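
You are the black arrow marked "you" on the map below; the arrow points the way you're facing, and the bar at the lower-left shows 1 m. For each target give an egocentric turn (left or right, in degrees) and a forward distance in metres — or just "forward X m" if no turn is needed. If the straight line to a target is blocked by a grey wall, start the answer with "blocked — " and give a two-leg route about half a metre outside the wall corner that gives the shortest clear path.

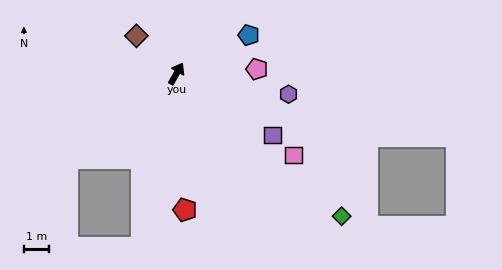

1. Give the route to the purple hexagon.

turn right 71°, forward 4.5 m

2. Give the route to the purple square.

turn right 93°, forward 4.5 m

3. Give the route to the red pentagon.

turn right 147°, forward 5.4 m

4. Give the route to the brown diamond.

turn left 76°, forward 2.2 m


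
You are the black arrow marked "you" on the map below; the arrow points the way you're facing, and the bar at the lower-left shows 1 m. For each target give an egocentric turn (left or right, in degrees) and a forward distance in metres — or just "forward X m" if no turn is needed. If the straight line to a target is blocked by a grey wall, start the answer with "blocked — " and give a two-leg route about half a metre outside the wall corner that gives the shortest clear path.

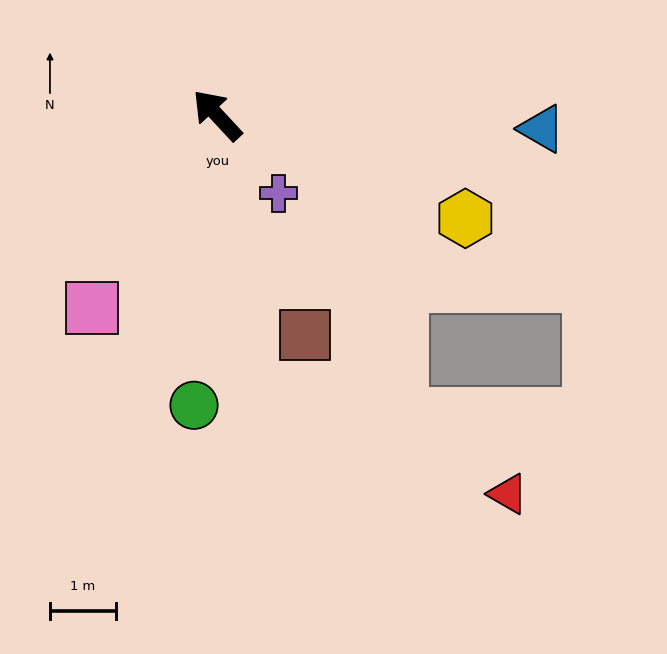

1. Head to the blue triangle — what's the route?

turn right 135°, forward 4.9 m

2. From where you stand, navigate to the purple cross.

turn left 175°, forward 1.5 m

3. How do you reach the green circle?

turn left 133°, forward 4.4 m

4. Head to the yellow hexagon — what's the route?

turn right 155°, forward 4.1 m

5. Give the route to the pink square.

turn left 104°, forward 3.5 m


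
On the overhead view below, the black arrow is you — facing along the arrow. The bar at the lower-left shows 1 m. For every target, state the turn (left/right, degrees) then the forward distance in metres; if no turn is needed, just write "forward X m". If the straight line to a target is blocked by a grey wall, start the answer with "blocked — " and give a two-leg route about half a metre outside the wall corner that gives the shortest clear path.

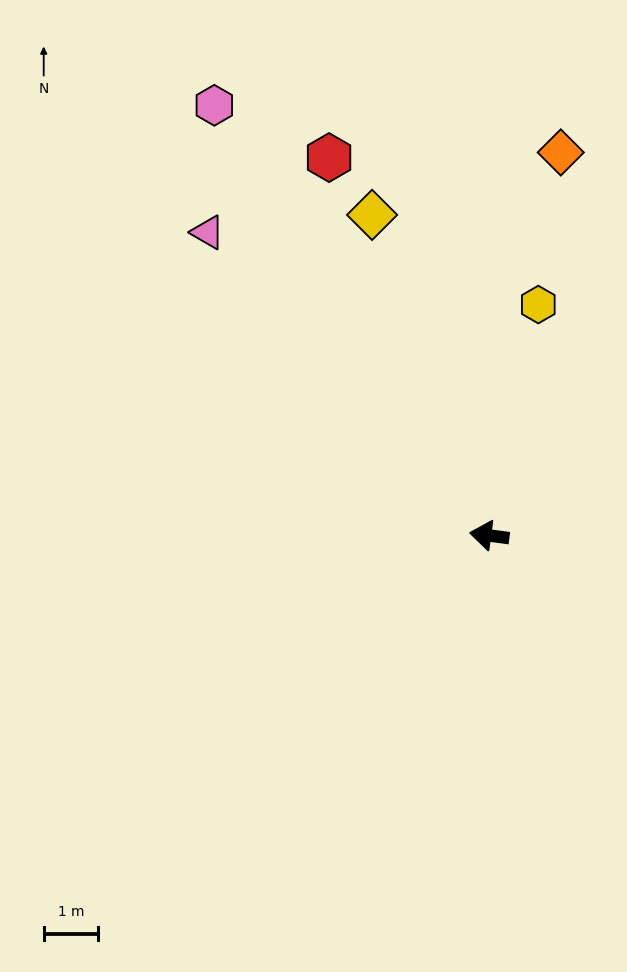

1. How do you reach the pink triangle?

turn right 39°, forward 7.6 m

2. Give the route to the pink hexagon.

turn right 50°, forward 9.3 m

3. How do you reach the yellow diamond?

turn right 62°, forward 6.2 m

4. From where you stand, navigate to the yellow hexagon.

turn right 94°, forward 4.3 m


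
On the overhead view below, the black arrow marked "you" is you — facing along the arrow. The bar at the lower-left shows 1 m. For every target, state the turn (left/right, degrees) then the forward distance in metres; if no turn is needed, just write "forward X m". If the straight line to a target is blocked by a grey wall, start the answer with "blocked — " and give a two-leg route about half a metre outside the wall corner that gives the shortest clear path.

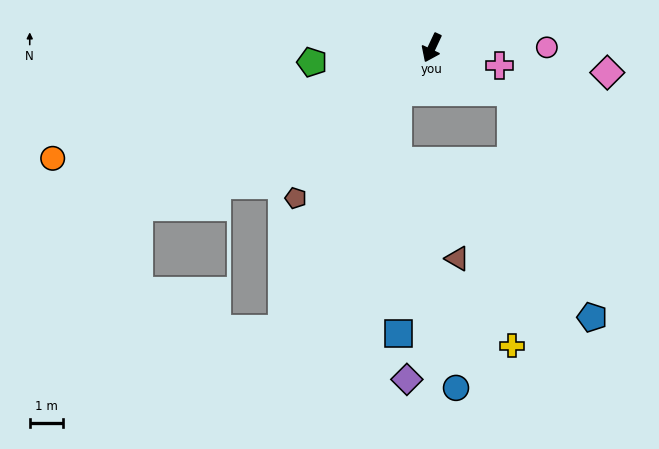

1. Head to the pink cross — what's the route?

turn left 100°, forward 2.1 m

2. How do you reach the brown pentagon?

turn right 17°, forward 6.0 m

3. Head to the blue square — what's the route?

blocked — turn right 13°, forward 1.7 m, then turn left 38°, forward 7.2 m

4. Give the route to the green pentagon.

turn right 58°, forward 3.6 m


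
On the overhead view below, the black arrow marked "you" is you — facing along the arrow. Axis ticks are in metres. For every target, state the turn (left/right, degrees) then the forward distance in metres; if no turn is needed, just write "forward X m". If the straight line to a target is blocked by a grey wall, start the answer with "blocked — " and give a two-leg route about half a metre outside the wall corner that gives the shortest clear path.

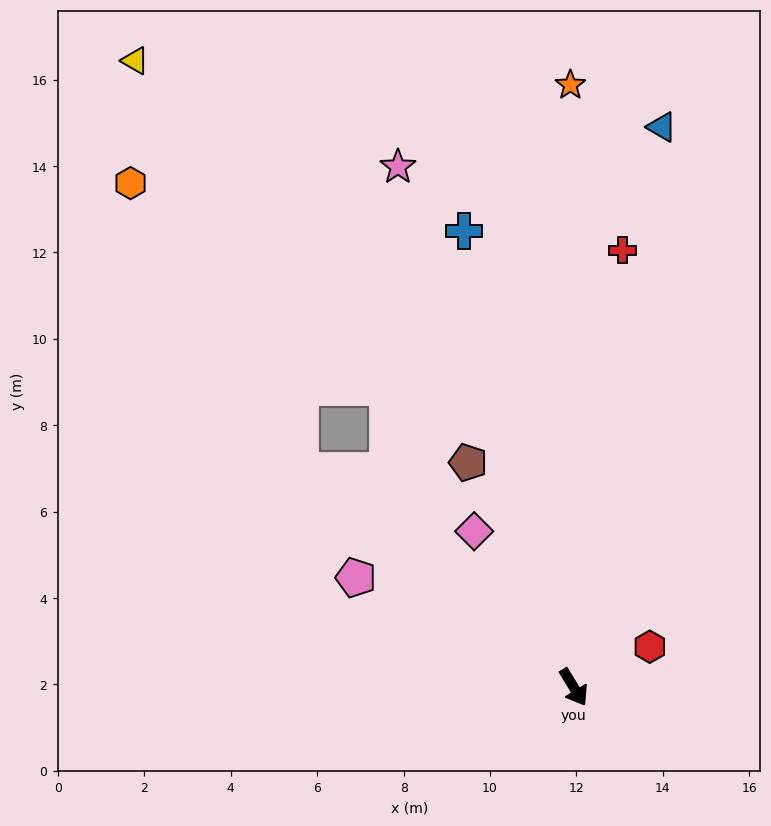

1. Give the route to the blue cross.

turn left 162°, forward 10.9 m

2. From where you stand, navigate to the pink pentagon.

turn right 148°, forward 5.6 m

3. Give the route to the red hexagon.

turn left 87°, forward 2.0 m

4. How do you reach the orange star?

turn left 149°, forward 13.9 m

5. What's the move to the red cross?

turn left 142°, forward 10.2 m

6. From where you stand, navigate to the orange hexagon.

blocked — turn right 160°, forward 8.1 m, then turn right 21°, forward 7.7 m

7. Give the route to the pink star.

turn left 167°, forward 12.7 m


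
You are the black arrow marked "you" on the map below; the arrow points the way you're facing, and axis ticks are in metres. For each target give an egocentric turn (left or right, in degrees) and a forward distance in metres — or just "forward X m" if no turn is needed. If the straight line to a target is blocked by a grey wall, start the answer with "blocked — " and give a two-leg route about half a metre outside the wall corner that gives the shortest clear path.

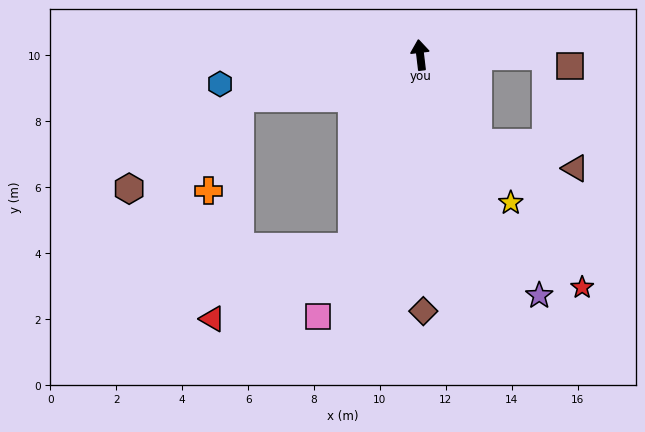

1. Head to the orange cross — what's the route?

blocked — turn left 97°, forward 5.6 m, then turn left 57°, forward 3.0 m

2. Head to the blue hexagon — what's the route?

turn left 91°, forward 6.1 m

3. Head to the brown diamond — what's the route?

turn left 174°, forward 7.8 m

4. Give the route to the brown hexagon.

blocked — turn left 97°, forward 5.6 m, then turn left 25°, forward 4.3 m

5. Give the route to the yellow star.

turn right 155°, forward 5.3 m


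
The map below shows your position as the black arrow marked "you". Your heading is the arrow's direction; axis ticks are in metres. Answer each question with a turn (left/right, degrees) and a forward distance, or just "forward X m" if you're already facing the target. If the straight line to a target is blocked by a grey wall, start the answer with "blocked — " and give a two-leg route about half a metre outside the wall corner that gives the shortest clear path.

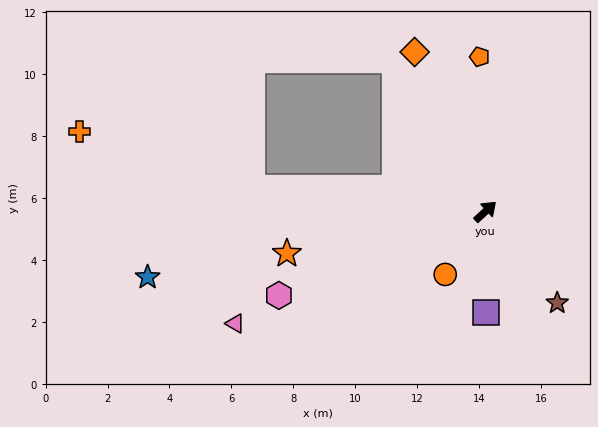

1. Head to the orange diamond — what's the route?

turn left 71°, forward 5.6 m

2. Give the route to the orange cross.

blocked — turn left 132°, forward 7.6 m, then turn right 13°, forward 5.9 m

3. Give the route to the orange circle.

turn right 165°, forward 2.4 m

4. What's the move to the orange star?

turn left 149°, forward 6.5 m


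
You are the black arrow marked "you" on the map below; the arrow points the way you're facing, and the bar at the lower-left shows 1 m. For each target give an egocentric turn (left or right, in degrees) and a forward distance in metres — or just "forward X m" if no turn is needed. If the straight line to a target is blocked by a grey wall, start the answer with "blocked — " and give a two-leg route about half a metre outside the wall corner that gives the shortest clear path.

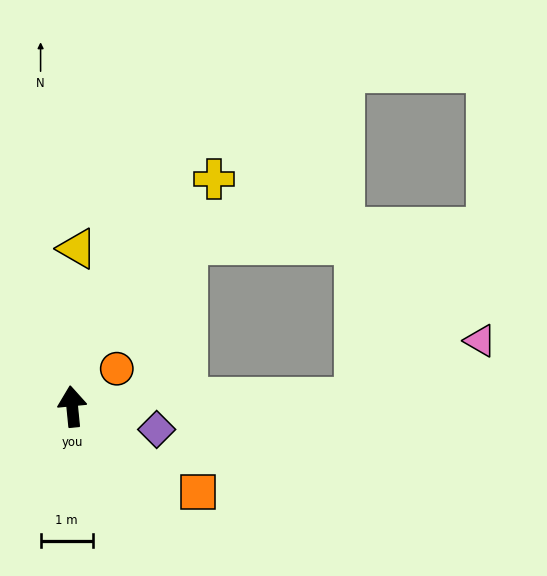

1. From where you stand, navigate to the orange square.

turn right 130°, forward 2.9 m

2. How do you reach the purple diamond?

turn right 111°, forward 1.7 m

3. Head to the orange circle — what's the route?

turn right 55°, forward 1.1 m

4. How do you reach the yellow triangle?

turn right 7°, forward 3.0 m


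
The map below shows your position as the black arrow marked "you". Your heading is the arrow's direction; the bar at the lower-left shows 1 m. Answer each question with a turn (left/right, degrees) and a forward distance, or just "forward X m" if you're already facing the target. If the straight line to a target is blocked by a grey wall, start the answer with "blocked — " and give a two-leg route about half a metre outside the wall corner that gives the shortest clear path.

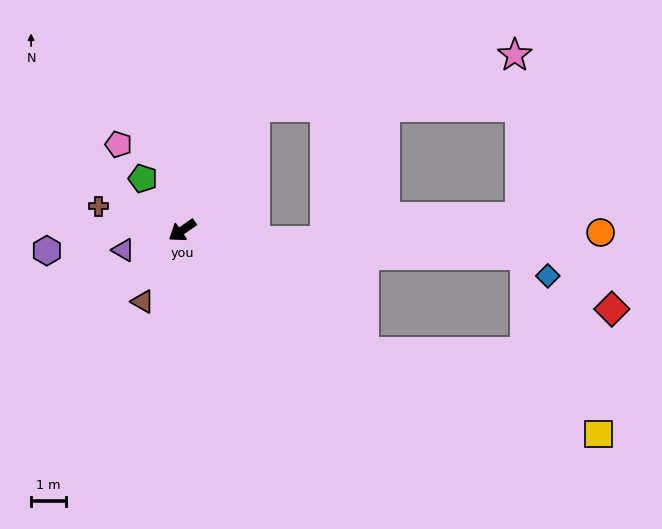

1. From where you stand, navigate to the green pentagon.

turn right 88°, forward 1.9 m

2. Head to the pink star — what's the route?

blocked — turn right 155°, forward 4.1 m, then turn right 48°, forward 7.6 m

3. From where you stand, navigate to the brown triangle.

turn left 26°, forward 2.3 m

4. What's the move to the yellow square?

blocked — turn left 111°, forward 6.3 m, then turn left 15°, forward 7.1 m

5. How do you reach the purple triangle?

turn right 16°, forward 1.8 m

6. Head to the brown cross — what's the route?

turn right 51°, forward 2.5 m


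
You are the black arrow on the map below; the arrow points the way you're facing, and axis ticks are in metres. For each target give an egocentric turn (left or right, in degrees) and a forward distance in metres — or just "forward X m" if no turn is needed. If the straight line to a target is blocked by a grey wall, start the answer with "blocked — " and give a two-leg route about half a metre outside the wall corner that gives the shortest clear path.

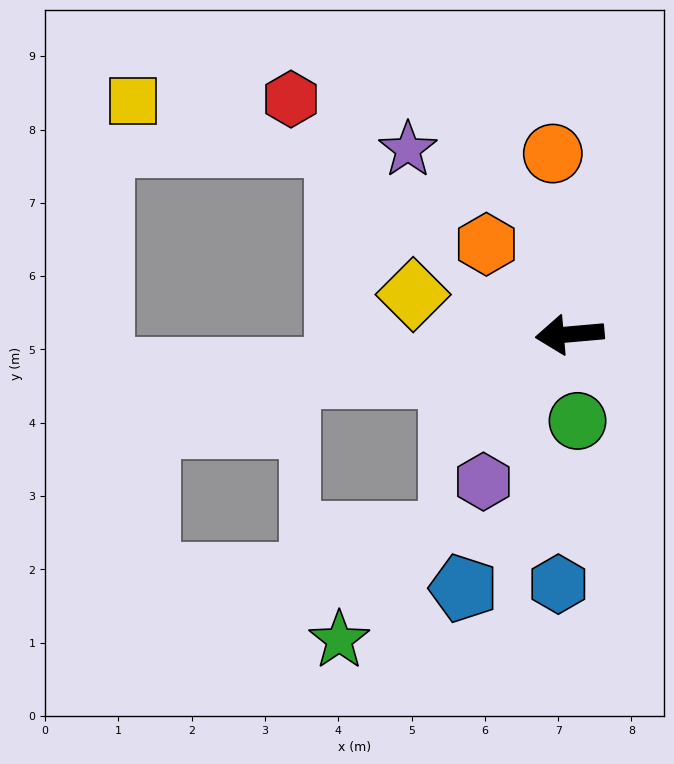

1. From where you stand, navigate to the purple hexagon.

turn left 55°, forward 2.3 m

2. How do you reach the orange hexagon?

turn right 52°, forward 1.7 m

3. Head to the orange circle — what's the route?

turn right 90°, forward 2.5 m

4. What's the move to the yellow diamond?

turn right 19°, forward 2.2 m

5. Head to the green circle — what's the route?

turn left 90°, forward 1.2 m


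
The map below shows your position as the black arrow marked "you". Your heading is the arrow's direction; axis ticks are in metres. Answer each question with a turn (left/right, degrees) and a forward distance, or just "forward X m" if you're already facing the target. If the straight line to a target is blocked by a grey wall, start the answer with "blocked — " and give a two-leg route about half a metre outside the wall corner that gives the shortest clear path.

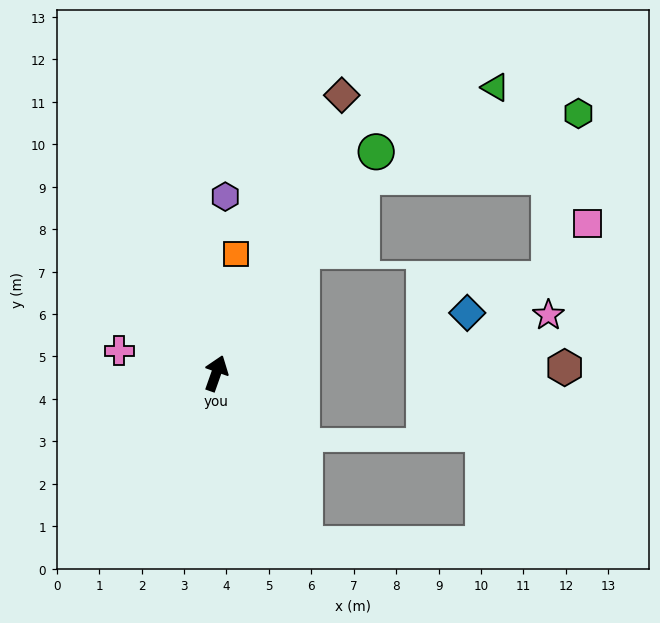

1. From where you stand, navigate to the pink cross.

turn left 96°, forward 2.3 m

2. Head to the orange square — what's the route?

turn left 10°, forward 2.9 m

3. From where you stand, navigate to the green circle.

turn right 16°, forward 6.4 m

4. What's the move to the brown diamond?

turn right 5°, forward 7.2 m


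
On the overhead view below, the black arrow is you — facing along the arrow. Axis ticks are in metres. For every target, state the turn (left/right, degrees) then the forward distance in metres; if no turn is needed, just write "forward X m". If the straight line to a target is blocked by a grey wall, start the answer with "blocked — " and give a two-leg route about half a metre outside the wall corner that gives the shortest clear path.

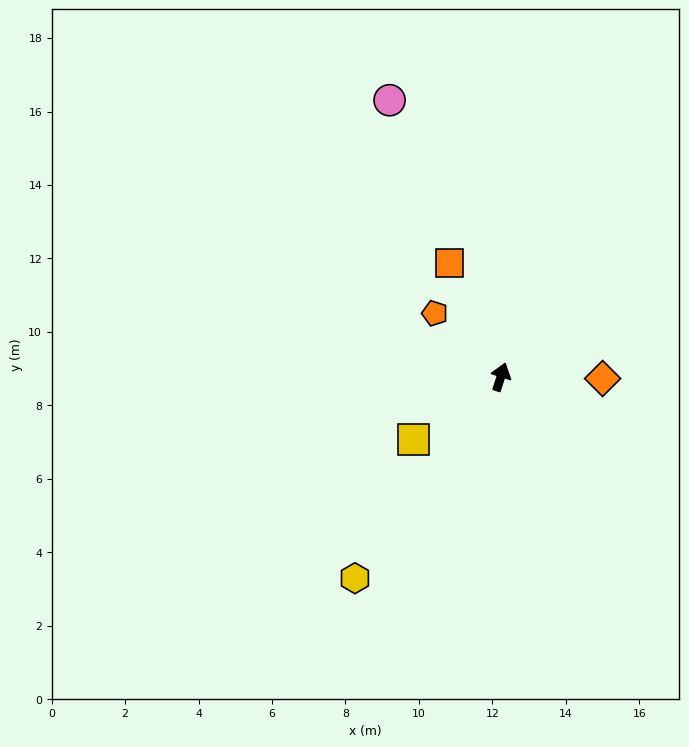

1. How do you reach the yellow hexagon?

turn left 162°, forward 6.8 m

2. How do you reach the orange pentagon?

turn left 64°, forward 2.5 m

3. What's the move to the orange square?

turn left 42°, forward 3.4 m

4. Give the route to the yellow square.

turn left 144°, forward 2.9 m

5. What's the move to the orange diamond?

turn right 73°, forward 2.8 m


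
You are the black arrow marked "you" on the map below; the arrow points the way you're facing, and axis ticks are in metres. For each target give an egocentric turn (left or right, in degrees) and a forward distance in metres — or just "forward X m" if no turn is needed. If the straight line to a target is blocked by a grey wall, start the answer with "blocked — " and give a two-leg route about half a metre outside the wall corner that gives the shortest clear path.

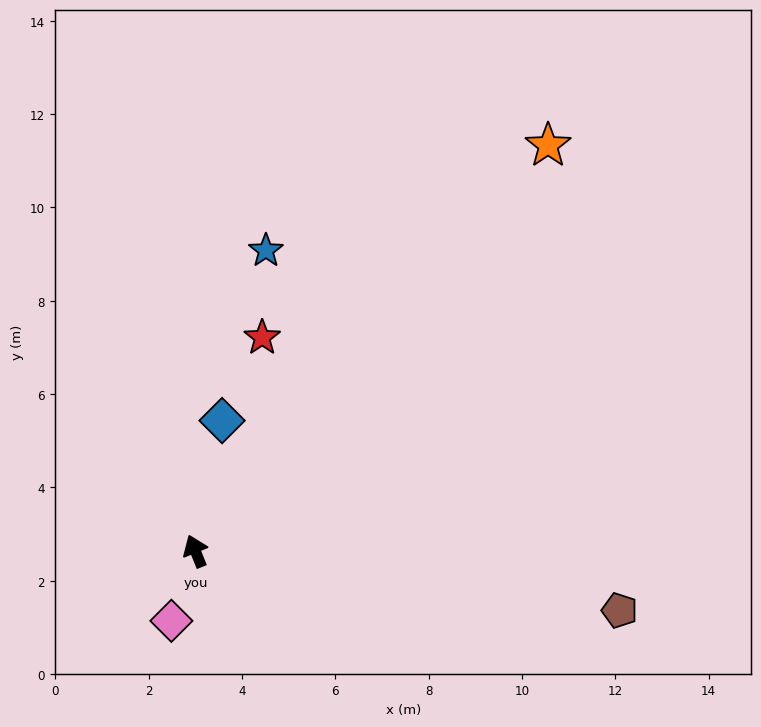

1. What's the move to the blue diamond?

turn right 33°, forward 2.9 m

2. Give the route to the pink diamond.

turn left 139°, forward 1.6 m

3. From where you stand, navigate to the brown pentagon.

turn right 120°, forward 9.2 m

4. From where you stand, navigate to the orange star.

turn right 63°, forward 11.5 m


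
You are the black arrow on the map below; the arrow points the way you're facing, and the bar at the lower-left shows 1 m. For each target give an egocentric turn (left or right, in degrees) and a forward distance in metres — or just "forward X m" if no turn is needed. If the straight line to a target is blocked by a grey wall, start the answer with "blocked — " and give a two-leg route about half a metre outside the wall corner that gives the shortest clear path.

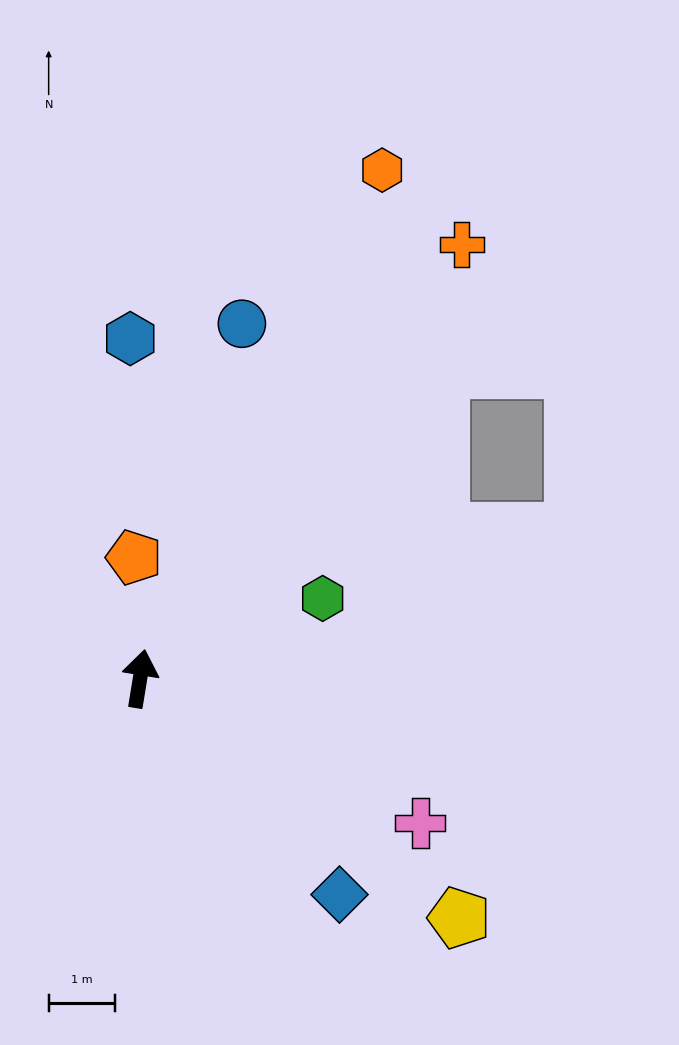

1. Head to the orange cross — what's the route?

turn right 27°, forward 8.2 m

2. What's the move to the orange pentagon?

turn left 12°, forward 1.8 m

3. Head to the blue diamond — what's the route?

turn right 128°, forward 4.4 m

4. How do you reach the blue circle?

turn right 7°, forward 5.6 m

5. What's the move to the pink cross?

turn right 108°, forward 4.8 m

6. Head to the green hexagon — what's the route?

turn right 57°, forward 3.0 m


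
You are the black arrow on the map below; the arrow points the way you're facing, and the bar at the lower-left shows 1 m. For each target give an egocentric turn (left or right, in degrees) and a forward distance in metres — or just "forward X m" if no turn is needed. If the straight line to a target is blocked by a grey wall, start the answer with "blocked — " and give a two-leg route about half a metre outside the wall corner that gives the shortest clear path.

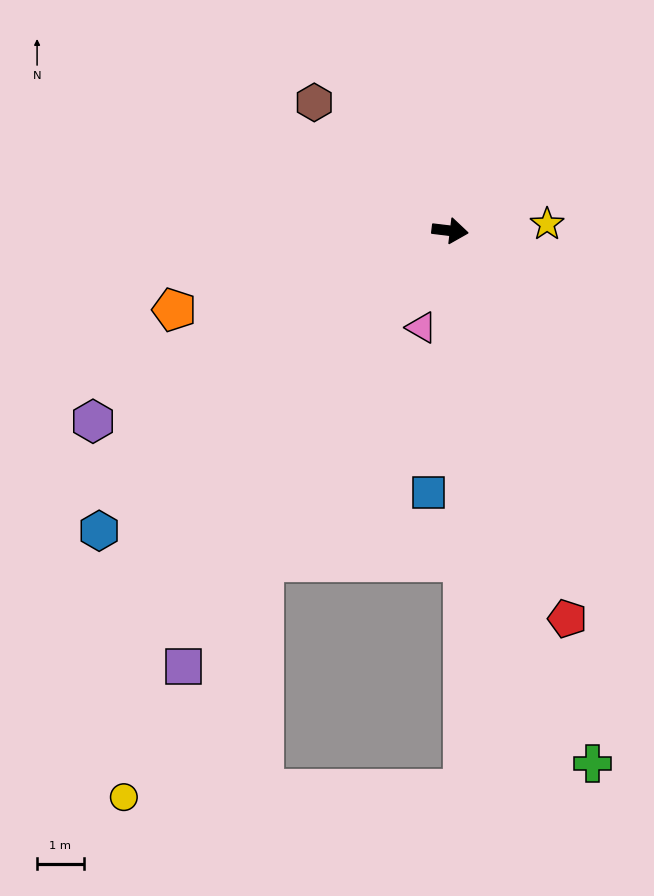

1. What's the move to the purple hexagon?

turn right 145°, forward 8.7 m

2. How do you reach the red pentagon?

turn right 66°, forward 8.7 m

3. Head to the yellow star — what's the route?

turn left 11°, forward 2.1 m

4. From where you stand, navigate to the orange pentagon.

turn right 157°, forward 6.2 m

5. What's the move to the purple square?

turn right 115°, forward 11.0 m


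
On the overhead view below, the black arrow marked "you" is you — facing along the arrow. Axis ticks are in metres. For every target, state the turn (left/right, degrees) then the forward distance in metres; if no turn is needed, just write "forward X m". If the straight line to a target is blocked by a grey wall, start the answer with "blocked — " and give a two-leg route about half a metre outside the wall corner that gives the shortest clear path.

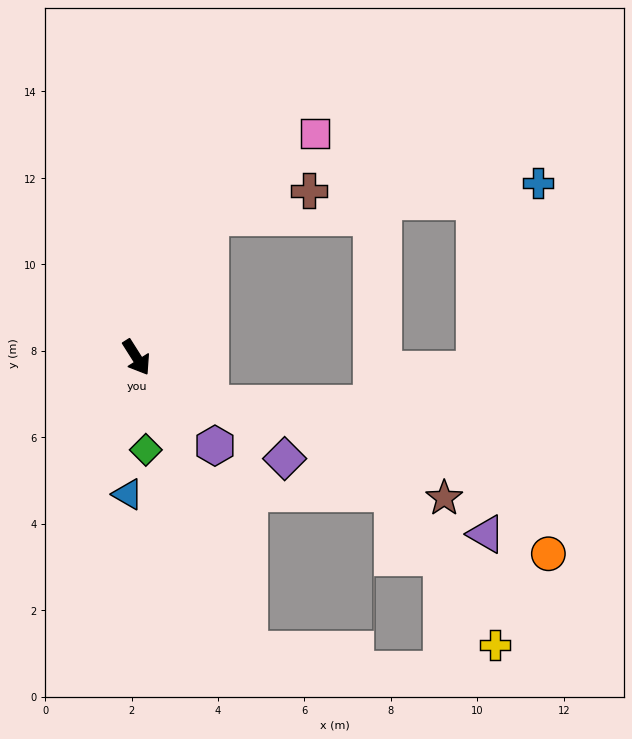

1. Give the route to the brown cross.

blocked — turn left 120°, forward 3.7 m, then turn right 47°, forward 2.4 m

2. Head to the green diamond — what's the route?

turn right 27°, forward 2.2 m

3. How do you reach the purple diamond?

turn left 23°, forward 4.2 m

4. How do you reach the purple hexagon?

turn left 9°, forward 2.7 m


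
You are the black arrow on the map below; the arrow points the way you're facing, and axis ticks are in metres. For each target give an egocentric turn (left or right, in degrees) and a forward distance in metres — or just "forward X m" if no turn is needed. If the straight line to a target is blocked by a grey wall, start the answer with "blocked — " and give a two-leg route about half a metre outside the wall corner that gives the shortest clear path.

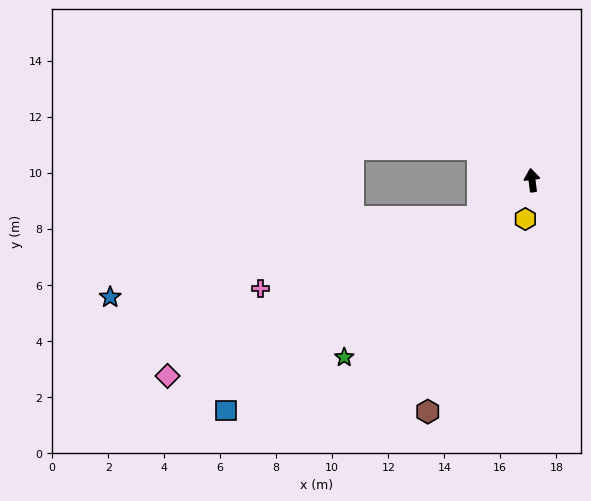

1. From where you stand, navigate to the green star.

turn left 126°, forward 9.2 m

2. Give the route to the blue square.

turn left 120°, forward 13.7 m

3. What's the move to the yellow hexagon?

turn left 163°, forward 1.4 m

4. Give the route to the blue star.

blocked — turn left 118°, forward 2.3 m, then turn right 23°, forward 13.5 m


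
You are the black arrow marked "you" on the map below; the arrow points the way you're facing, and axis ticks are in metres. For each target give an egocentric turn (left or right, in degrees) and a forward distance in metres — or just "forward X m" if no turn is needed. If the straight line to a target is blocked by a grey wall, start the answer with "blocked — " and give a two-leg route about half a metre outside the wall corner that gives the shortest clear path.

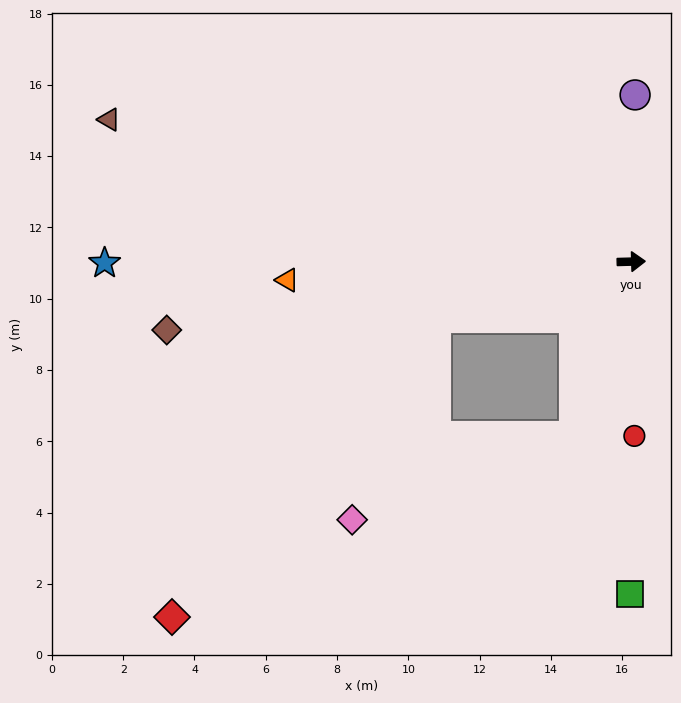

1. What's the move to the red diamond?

blocked — turn right 166°, forward 5.7 m, then turn left 33°, forward 11.2 m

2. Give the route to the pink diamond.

blocked — turn right 110°, forward 5.1 m, then turn right 51°, forward 6.6 m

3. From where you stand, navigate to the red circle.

turn right 91°, forward 4.9 m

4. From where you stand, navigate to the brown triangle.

turn left 163°, forward 15.2 m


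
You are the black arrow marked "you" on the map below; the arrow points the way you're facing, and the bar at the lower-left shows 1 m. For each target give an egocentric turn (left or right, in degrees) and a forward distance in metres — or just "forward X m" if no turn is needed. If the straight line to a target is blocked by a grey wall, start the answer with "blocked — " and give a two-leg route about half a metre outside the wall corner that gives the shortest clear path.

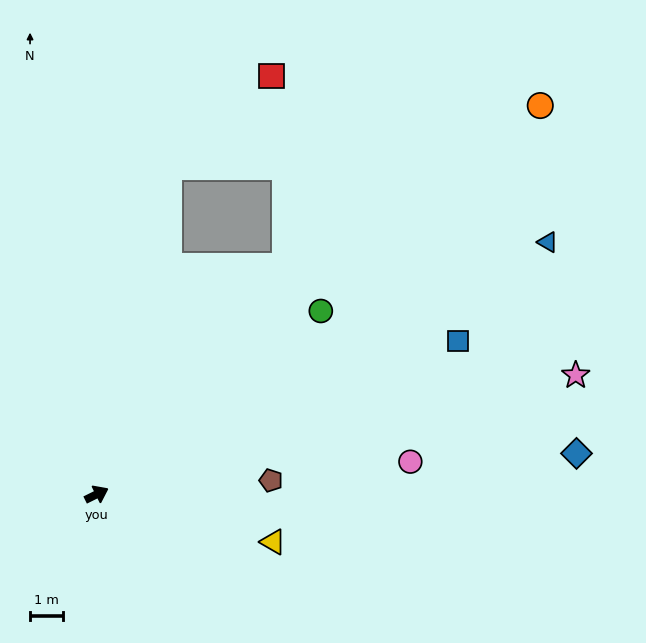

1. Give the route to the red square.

blocked — turn left 51°, forward 10.2 m, then turn right 36°, forward 4.2 m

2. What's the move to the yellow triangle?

turn right 41°, forward 5.5 m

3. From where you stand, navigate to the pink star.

turn right 12°, forward 15.0 m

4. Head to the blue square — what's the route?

turn right 3°, forward 11.9 m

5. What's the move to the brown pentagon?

turn right 22°, forward 5.3 m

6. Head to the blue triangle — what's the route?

turn left 3°, forward 15.7 m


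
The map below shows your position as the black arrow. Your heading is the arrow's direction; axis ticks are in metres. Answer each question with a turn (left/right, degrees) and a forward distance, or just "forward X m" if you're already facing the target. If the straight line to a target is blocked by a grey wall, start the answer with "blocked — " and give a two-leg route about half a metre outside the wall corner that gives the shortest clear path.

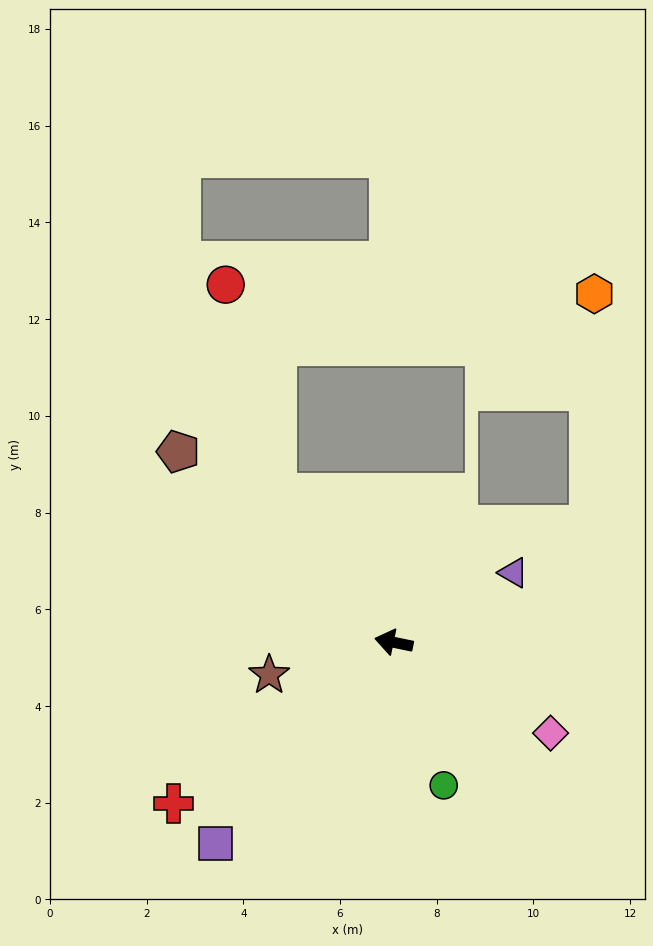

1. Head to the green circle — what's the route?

turn left 121°, forward 3.1 m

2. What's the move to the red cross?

turn left 48°, forward 5.6 m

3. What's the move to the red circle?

blocked — turn right 40°, forward 3.9 m, then turn right 25°, forward 4.4 m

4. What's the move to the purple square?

turn left 60°, forward 5.6 m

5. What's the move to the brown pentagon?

turn right 30°, forward 6.0 m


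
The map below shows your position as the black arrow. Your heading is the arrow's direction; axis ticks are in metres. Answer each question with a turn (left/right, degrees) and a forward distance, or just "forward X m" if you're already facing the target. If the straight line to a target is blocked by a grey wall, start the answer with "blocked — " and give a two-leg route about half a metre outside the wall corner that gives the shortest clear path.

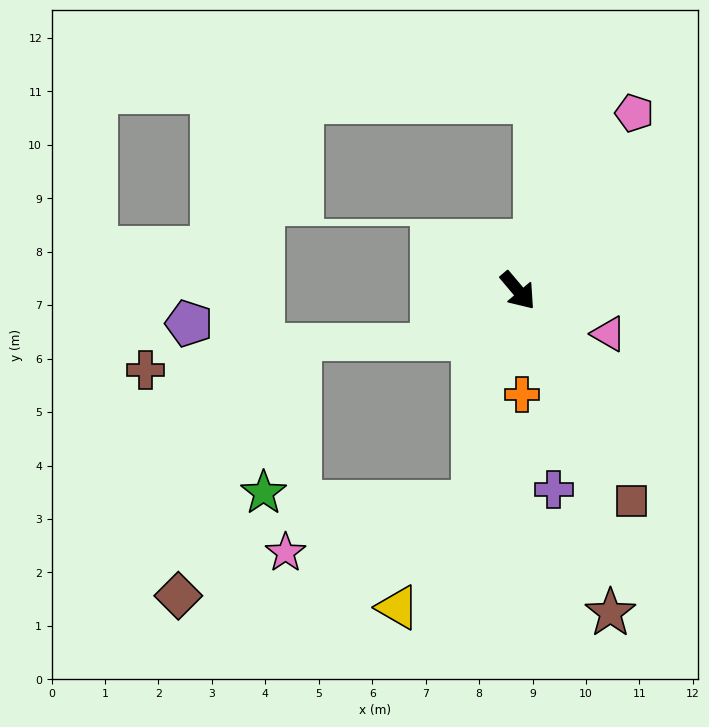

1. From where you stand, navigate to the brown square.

turn right 12°, forward 4.5 m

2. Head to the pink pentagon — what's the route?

turn left 107°, forward 4.0 m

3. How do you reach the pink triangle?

turn left 24°, forward 1.9 m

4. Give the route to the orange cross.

turn right 38°, forward 1.9 m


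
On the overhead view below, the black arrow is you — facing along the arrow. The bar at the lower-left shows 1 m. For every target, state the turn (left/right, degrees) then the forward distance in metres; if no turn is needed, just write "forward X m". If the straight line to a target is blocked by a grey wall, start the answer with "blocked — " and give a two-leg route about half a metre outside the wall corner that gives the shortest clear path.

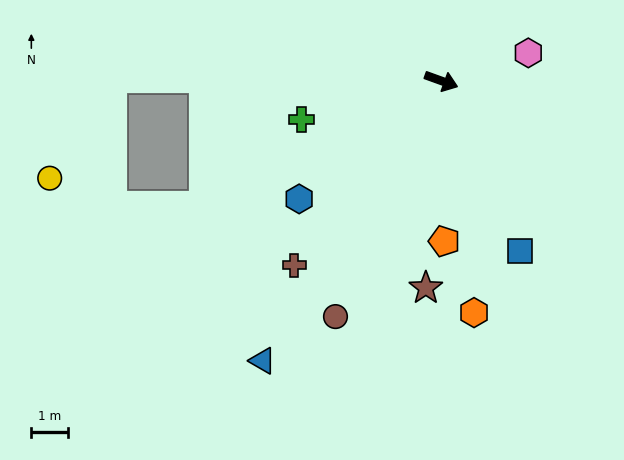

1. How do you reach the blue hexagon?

turn right 120°, forward 5.1 m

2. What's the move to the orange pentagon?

turn right 69°, forward 4.4 m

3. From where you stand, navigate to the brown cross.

turn right 109°, forward 6.5 m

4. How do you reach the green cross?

turn right 145°, forward 4.0 m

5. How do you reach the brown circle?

turn right 94°, forward 7.1 m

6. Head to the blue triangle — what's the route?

turn right 103°, forward 9.2 m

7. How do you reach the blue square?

turn right 45°, forward 5.2 m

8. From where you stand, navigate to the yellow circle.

blocked — turn right 161°, forward 9.1 m, then turn left 59°, forward 3.3 m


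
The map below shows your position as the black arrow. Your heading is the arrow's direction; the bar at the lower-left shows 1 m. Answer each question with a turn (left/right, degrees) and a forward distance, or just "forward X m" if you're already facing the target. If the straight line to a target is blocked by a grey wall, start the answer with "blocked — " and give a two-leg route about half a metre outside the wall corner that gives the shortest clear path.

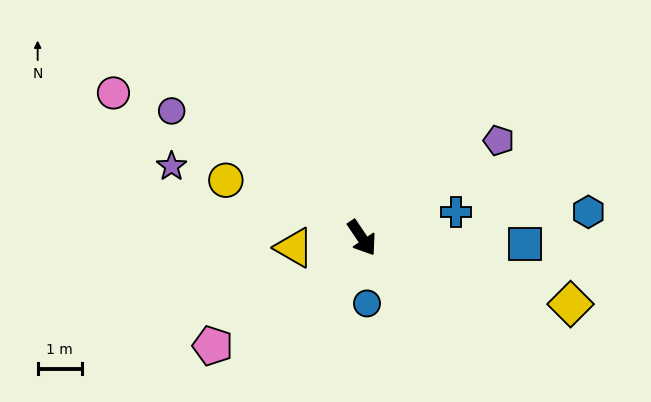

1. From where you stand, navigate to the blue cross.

turn left 71°, forward 2.2 m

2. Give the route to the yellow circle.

turn right 147°, forward 3.3 m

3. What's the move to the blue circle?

turn right 30°, forward 1.5 m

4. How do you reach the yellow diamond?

turn left 38°, forward 4.9 m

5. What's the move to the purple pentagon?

turn left 91°, forward 3.8 m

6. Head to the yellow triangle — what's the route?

turn right 116°, forward 1.5 m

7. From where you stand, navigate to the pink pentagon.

turn right 88°, forward 4.2 m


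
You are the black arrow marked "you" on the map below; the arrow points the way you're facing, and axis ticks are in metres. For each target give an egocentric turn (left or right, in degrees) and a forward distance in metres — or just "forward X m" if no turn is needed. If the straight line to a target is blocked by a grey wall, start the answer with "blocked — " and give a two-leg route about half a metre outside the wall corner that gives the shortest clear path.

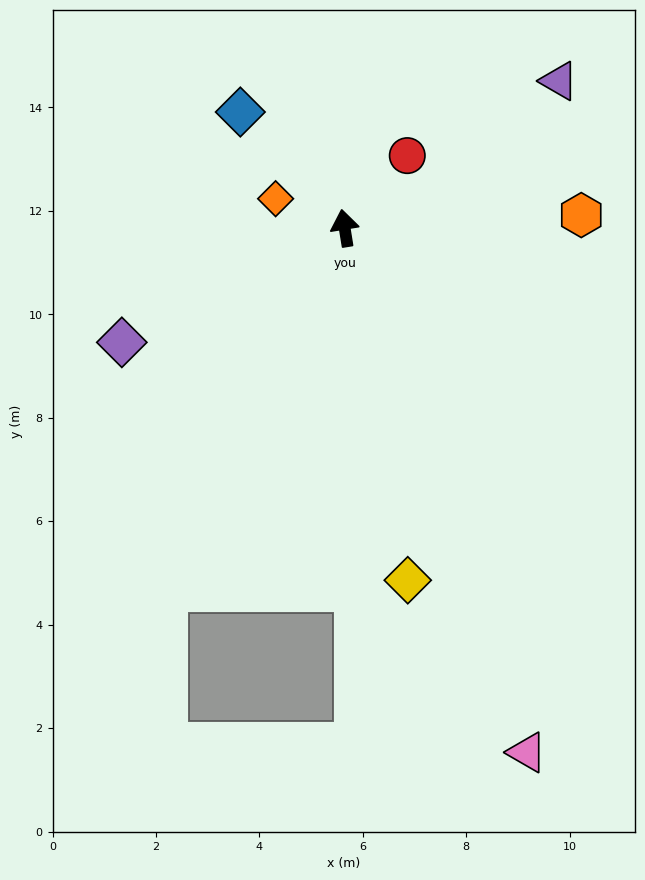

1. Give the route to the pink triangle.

turn right 170°, forward 10.7 m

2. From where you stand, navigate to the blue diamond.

turn left 33°, forward 3.0 m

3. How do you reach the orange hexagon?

turn right 96°, forward 4.6 m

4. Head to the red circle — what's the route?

turn right 50°, forward 1.9 m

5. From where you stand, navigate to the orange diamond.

turn left 58°, forward 1.4 m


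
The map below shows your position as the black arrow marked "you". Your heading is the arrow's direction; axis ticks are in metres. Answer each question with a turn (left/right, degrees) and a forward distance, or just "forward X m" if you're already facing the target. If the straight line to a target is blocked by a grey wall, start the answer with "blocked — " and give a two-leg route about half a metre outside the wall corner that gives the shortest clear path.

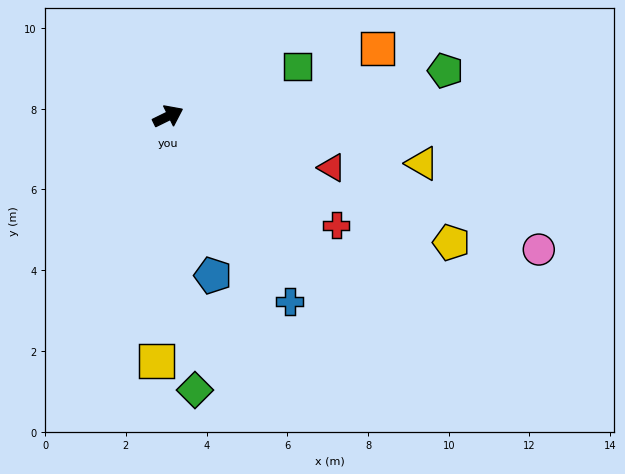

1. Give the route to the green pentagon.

turn right 17°, forward 7.0 m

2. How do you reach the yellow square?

turn right 119°, forward 6.1 m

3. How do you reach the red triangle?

turn right 44°, forward 4.3 m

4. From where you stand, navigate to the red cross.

turn right 59°, forward 5.0 m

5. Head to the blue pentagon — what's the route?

turn right 100°, forward 4.1 m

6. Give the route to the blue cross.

turn right 83°, forward 5.5 m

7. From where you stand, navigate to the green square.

turn right 5°, forward 3.4 m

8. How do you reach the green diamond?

turn right 111°, forward 6.8 m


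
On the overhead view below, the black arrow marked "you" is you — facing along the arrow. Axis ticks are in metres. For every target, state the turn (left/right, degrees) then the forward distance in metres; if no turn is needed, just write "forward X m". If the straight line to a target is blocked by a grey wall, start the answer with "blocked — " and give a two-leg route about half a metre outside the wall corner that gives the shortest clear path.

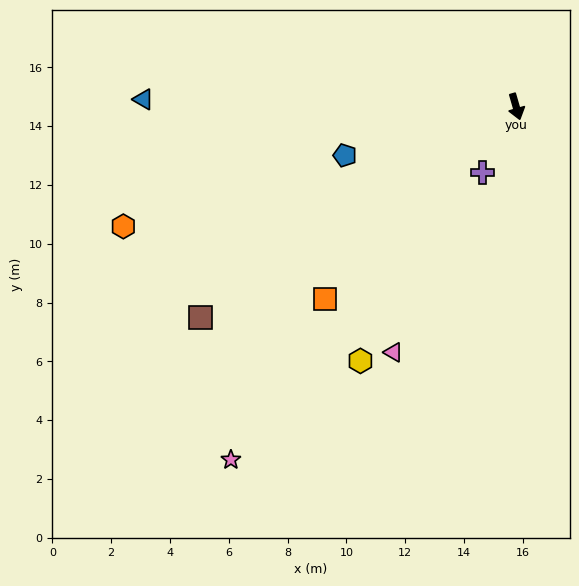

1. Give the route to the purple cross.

turn right 43°, forward 2.5 m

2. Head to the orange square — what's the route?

turn right 61°, forward 9.2 m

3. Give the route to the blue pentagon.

turn right 90°, forward 6.1 m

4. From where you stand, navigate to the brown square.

turn right 72°, forward 12.9 m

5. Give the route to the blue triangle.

turn right 107°, forward 12.7 m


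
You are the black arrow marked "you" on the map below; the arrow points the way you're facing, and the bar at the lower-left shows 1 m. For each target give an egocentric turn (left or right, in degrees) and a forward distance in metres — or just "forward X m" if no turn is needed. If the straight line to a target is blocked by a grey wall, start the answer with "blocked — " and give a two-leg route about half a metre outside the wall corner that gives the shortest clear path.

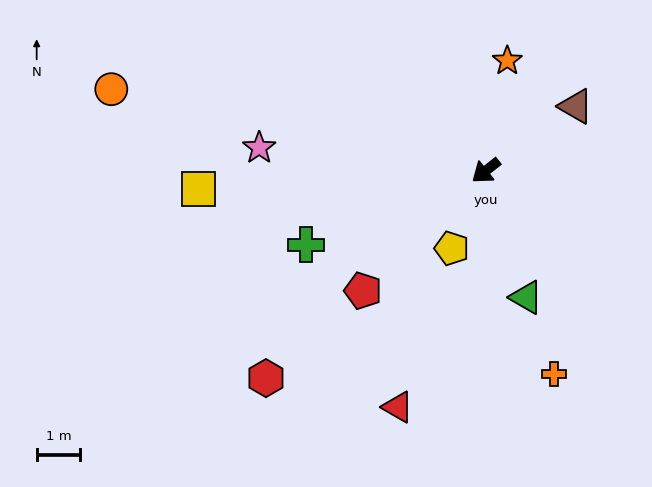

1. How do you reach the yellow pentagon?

turn left 28°, forward 2.0 m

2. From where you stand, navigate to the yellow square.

turn right 35°, forward 6.6 m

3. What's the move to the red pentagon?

turn left 6°, forward 4.0 m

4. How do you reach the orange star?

turn right 139°, forward 2.6 m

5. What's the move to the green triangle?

turn left 69°, forward 3.1 m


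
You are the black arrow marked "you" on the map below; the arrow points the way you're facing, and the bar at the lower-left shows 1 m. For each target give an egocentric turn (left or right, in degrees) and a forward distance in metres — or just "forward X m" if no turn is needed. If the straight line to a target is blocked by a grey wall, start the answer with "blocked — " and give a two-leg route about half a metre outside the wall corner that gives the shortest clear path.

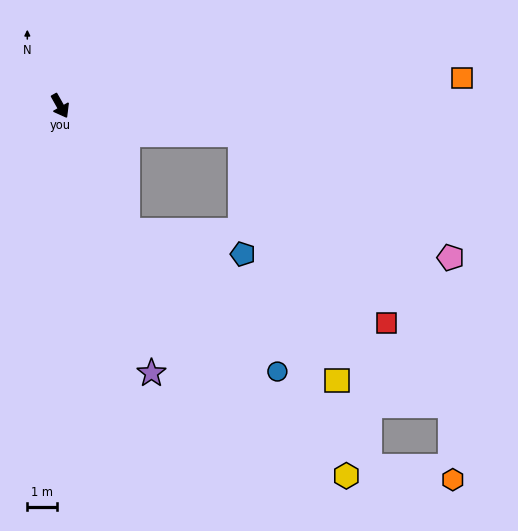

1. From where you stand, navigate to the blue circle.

blocked — forward 4.7 m, then turn left 17°, forward 6.8 m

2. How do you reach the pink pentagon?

blocked — turn left 52°, forward 6.1 m, then turn right 22°, forward 8.1 m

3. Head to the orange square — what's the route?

turn left 65°, forward 13.4 m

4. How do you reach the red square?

blocked — turn left 52°, forward 6.1 m, then turn right 44°, forward 7.9 m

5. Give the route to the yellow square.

blocked — forward 4.7 m, then turn left 25°, forward 8.6 m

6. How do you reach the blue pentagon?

blocked — forward 4.7 m, then turn left 49°, forward 3.9 m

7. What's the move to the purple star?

turn right 11°, forward 9.4 m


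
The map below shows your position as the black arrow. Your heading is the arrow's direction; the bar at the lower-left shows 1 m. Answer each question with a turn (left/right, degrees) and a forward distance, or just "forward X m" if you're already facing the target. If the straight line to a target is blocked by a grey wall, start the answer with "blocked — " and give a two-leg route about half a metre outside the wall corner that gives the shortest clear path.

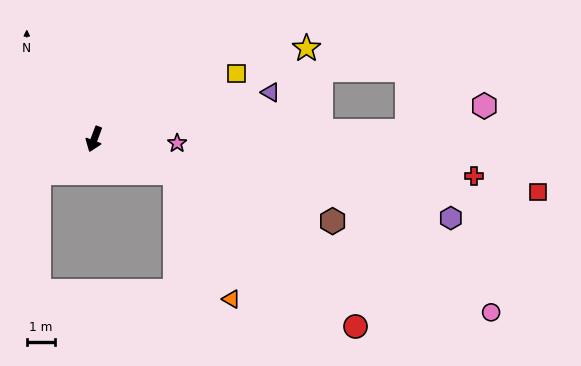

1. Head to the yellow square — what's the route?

turn left 135°, forward 5.5 m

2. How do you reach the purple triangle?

turn left 125°, forward 6.4 m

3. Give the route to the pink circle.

turn left 87°, forward 15.2 m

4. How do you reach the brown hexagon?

turn left 91°, forward 8.9 m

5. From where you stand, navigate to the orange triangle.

blocked — turn left 87°, forward 3.1 m, then turn right 42°, forward 4.9 m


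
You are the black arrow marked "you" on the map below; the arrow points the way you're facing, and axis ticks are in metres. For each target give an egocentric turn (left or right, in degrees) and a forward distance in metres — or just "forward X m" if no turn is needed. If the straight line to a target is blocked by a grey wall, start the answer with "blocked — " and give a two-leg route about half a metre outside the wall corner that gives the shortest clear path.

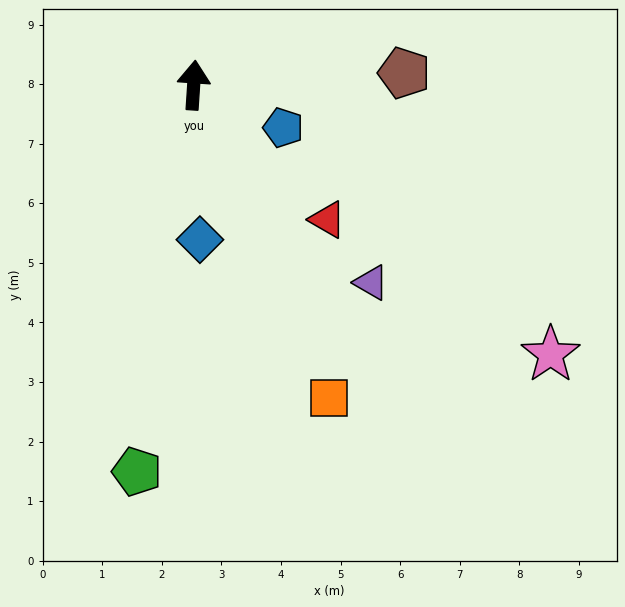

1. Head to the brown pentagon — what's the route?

turn right 83°, forward 3.5 m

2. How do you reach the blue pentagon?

turn right 112°, forward 1.7 m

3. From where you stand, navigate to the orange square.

turn right 153°, forward 5.7 m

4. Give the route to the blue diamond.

turn right 174°, forward 2.6 m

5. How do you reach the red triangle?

turn right 131°, forward 3.2 m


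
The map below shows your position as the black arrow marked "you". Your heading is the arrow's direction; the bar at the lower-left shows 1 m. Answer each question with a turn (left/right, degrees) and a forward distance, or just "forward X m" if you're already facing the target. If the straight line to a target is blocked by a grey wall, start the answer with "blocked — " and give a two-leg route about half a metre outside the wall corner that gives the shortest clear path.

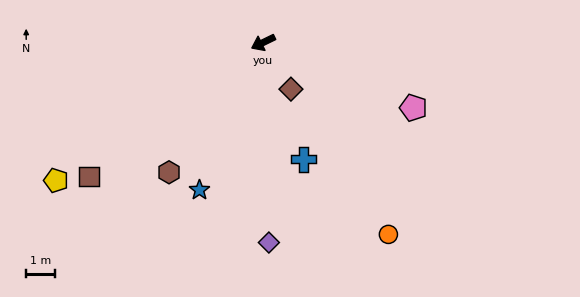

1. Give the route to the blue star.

turn left 41°, forward 5.5 m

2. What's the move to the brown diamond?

turn left 95°, forward 1.9 m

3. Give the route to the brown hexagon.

turn left 28°, forward 5.5 m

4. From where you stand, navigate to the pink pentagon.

turn left 131°, forward 5.7 m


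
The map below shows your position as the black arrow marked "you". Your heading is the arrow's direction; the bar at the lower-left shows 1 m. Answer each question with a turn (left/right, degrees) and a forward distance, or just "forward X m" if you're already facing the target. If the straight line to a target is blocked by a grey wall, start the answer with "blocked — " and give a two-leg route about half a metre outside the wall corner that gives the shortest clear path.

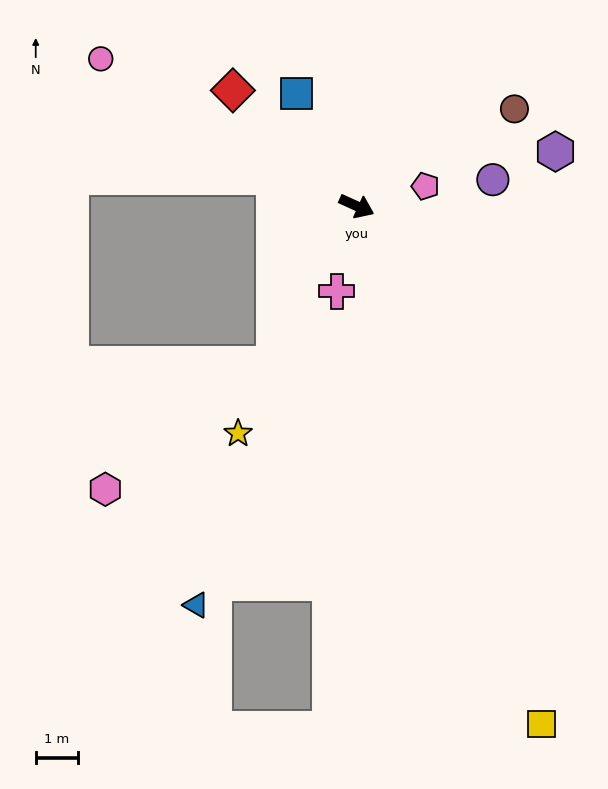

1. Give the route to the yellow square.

turn right 46°, forward 13.0 m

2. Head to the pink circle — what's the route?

turn left 174°, forward 7.0 m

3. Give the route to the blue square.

turn left 143°, forward 3.0 m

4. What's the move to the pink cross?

turn right 79°, forward 2.1 m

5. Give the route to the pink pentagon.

turn left 40°, forward 1.7 m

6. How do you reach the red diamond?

turn left 161°, forward 4.0 m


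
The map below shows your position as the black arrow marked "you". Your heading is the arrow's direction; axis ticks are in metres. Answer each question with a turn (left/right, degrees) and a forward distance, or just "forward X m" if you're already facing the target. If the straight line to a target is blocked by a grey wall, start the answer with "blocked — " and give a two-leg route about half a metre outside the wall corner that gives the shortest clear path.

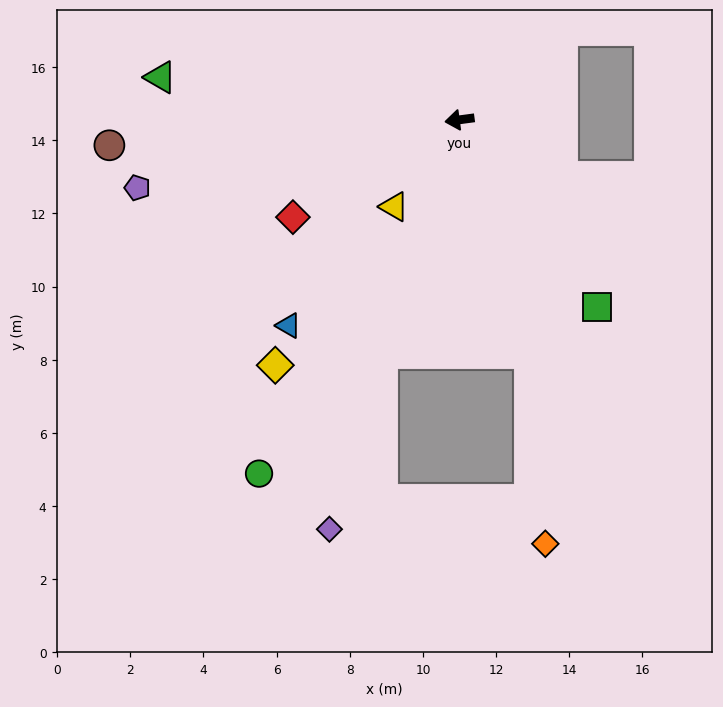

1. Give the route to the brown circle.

turn right 3°, forward 9.6 m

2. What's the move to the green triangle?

turn right 16°, forward 8.3 m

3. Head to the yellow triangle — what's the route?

turn left 45°, forward 3.0 m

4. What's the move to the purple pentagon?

turn left 4°, forward 9.0 m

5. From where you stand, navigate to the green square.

turn left 119°, forward 6.4 m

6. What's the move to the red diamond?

turn left 23°, forward 5.3 m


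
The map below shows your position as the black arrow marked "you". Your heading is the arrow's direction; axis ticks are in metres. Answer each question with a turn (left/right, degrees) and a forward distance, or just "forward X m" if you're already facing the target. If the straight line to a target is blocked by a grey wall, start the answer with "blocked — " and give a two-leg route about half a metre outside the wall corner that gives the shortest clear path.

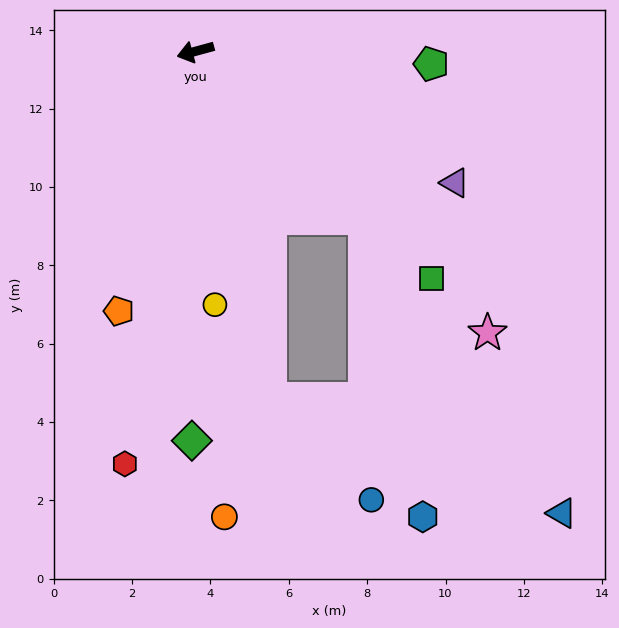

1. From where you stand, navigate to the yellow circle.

turn left 79°, forward 6.5 m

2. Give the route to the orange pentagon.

turn left 58°, forward 6.9 m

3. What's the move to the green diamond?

turn left 74°, forward 9.9 m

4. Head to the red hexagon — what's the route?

turn left 65°, forward 10.7 m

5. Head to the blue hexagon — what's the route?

blocked — turn left 120°, forward 6.1 m, then turn right 34°, forward 7.8 m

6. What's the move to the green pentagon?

turn left 162°, forward 6.0 m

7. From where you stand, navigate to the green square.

turn left 121°, forward 8.4 m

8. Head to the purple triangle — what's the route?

turn left 138°, forward 7.4 m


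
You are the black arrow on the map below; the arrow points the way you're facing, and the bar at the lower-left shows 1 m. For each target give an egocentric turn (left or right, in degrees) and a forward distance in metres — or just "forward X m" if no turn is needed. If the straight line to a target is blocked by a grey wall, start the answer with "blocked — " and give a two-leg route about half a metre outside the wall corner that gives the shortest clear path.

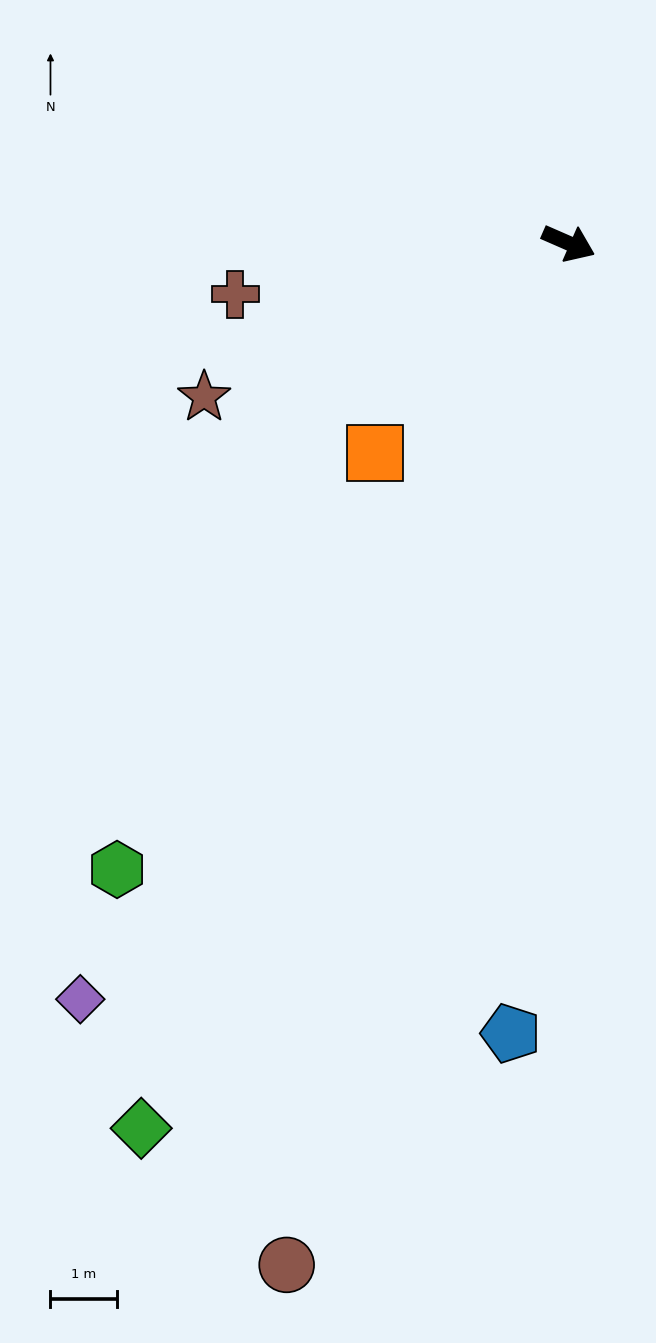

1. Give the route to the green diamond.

turn right 92°, forward 14.7 m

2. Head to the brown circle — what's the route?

turn right 82°, forward 15.9 m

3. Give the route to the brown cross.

turn right 148°, forward 5.1 m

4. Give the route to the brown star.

turn right 134°, forward 5.9 m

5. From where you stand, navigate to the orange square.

turn right 109°, forward 4.3 m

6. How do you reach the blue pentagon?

turn right 71°, forward 11.9 m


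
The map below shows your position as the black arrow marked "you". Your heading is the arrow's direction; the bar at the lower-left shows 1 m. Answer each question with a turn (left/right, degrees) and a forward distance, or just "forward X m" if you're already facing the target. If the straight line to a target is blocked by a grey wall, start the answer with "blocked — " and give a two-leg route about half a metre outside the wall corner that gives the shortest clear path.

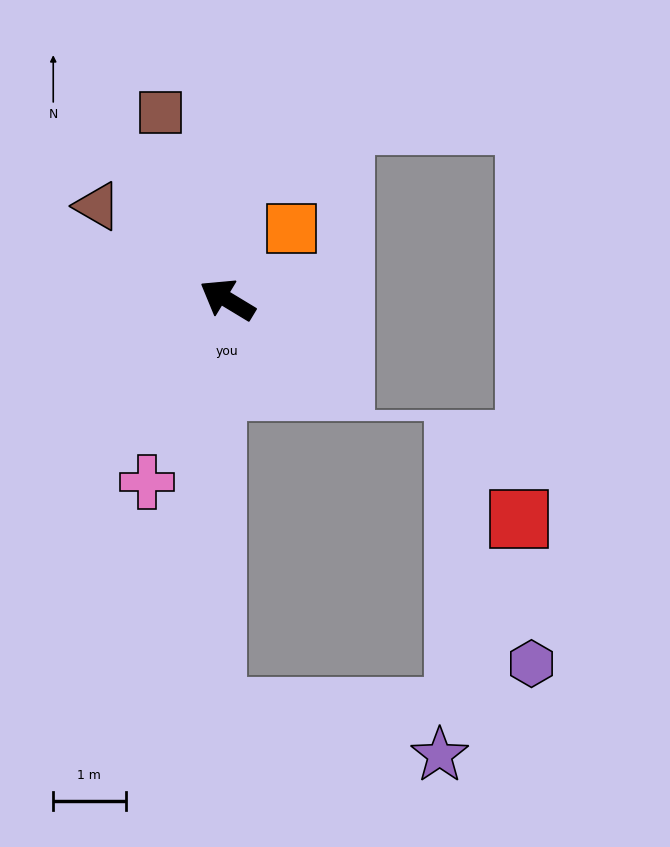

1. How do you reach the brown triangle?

turn right 5°, forward 2.2 m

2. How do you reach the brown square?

turn right 39°, forward 2.8 m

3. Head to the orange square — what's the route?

turn right 101°, forward 1.3 m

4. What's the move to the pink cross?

turn left 97°, forward 2.8 m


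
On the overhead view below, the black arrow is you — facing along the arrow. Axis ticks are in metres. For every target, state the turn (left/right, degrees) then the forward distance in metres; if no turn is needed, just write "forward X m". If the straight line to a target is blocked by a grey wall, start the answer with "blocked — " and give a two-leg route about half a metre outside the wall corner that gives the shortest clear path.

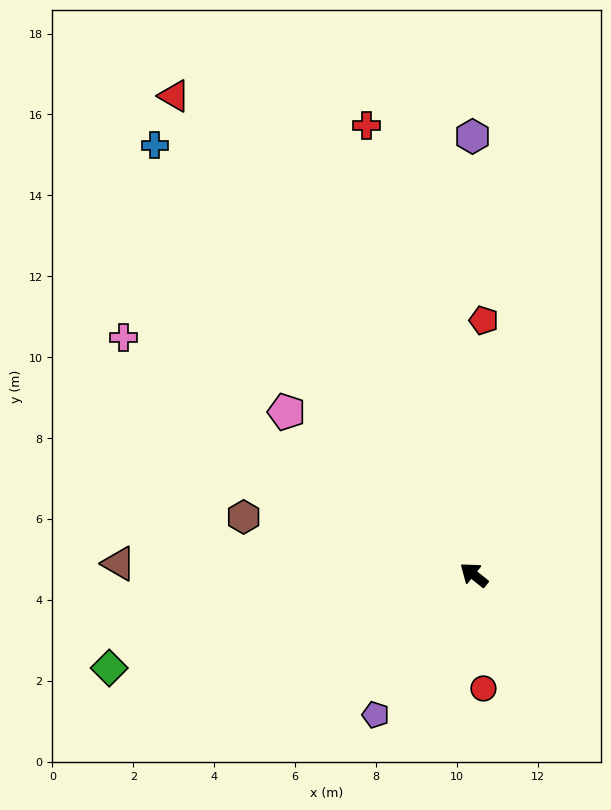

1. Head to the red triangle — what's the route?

turn right 19°, forward 14.0 m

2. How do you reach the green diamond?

turn left 53°, forward 9.3 m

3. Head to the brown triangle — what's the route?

turn left 37°, forward 8.8 m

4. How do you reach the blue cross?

turn right 15°, forward 13.2 m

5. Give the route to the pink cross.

turn left 4°, forward 10.5 m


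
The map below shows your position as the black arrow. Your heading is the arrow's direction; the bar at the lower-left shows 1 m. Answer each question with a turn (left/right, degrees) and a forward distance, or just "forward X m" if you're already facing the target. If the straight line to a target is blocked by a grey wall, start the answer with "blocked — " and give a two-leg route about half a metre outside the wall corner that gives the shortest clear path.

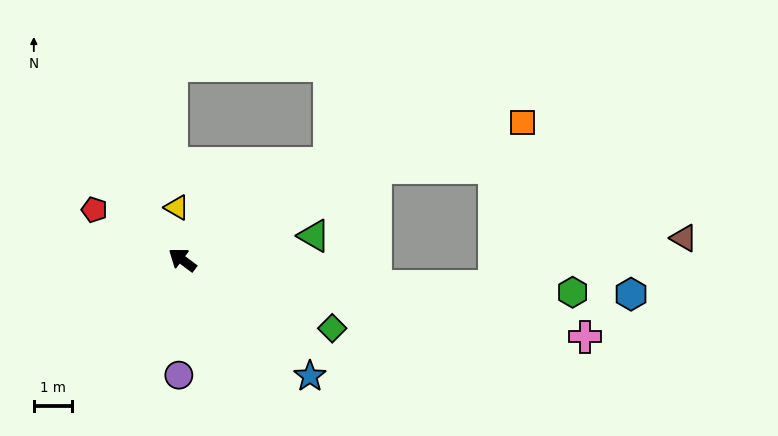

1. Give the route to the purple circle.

turn left 125°, forward 3.0 m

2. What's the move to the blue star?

turn left 174°, forward 4.5 m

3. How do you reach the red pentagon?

turn left 7°, forward 2.6 m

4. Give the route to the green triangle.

turn right 133°, forward 3.5 m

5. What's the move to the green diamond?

turn right 168°, forward 4.3 m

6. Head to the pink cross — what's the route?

turn right 154°, forward 10.7 m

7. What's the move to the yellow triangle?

turn right 47°, forward 1.4 m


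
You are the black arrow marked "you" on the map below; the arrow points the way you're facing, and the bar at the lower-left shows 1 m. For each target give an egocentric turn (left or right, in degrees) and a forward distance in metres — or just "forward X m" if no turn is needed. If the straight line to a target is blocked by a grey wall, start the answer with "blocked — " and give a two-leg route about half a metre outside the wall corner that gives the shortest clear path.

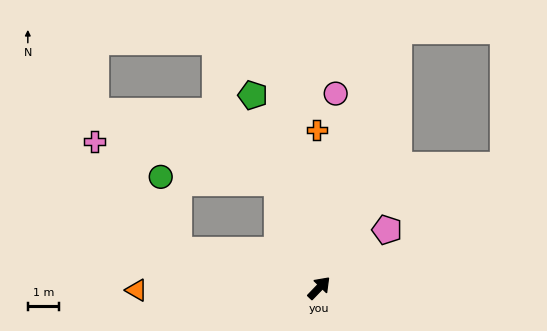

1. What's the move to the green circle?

blocked — turn left 119°, forward 4.6 m, then turn right 61°, forward 2.4 m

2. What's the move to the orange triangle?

turn left 135°, forward 5.8 m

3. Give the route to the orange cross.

turn left 45°, forward 5.0 m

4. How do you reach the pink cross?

blocked — turn left 119°, forward 4.6 m, then turn right 37°, forward 4.4 m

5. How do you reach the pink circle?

turn left 39°, forward 6.2 m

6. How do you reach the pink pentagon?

turn right 6°, forward 2.8 m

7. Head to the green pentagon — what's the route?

turn left 63°, forward 6.5 m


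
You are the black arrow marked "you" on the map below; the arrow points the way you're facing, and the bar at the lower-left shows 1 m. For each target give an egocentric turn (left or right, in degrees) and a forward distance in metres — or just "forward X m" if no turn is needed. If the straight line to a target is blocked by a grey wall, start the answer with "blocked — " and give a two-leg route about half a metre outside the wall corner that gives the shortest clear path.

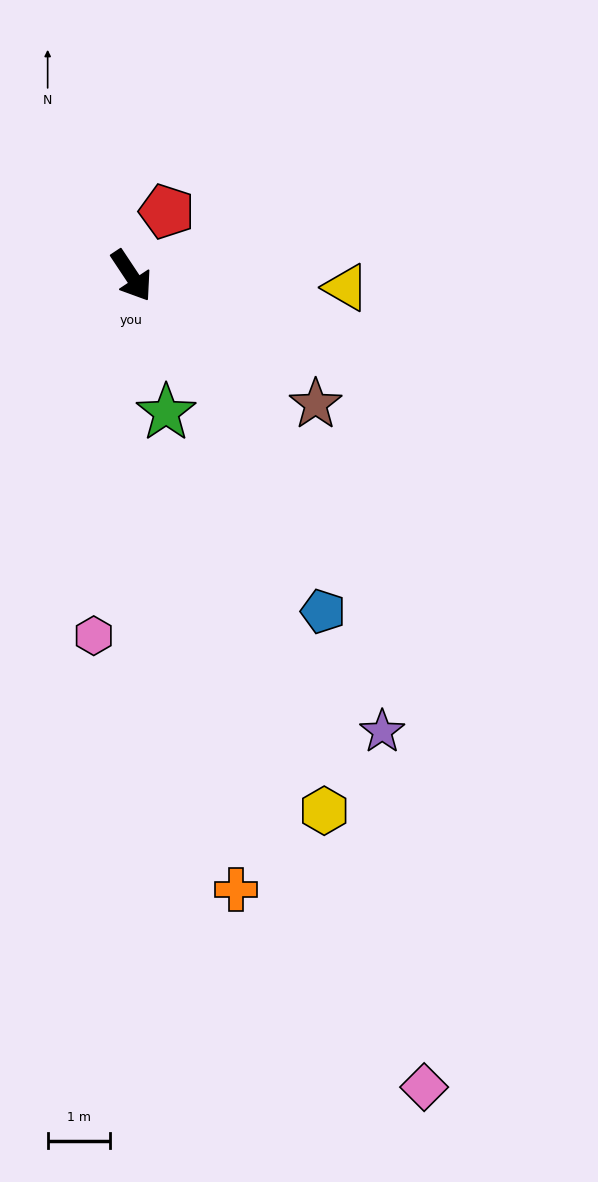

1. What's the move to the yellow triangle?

turn left 53°, forward 3.4 m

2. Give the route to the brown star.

turn left 22°, forward 3.6 m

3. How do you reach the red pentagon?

turn left 118°, forward 1.2 m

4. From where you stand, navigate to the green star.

turn right 19°, forward 2.2 m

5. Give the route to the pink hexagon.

turn right 40°, forward 5.8 m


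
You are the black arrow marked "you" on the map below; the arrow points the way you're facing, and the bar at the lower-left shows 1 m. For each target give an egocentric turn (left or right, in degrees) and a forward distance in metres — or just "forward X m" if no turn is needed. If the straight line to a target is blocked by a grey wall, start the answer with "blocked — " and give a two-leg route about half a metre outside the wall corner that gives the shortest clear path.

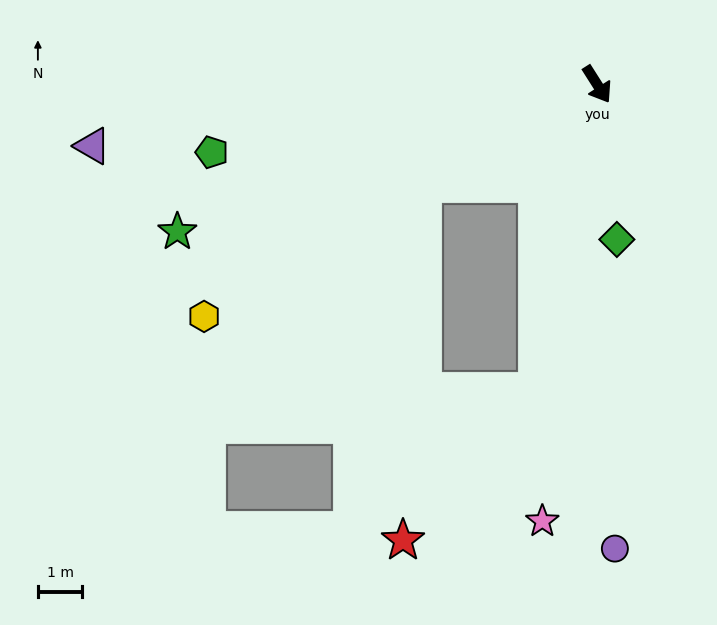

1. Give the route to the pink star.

turn right 40°, forward 9.9 m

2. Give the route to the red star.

blocked — turn right 43°, forward 7.0 m, then turn right 31°, forward 4.5 m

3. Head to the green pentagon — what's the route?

turn right 112°, forward 8.8 m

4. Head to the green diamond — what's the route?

turn right 25°, forward 3.5 m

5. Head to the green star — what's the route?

turn right 103°, forward 10.0 m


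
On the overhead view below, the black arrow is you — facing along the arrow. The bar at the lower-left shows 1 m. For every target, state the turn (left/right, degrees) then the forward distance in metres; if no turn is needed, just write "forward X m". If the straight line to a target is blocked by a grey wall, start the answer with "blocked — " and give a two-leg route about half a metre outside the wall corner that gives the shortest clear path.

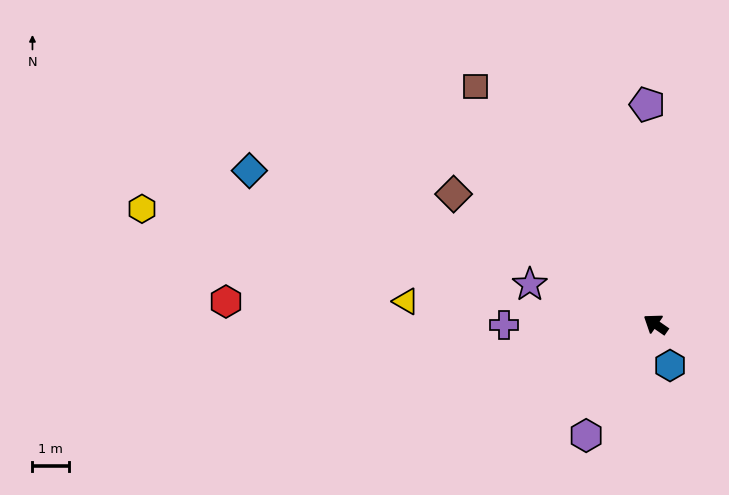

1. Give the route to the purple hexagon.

turn left 93°, forward 3.6 m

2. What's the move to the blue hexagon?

turn left 144°, forward 1.2 m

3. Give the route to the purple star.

turn left 17°, forward 3.6 m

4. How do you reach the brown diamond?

forward 6.5 m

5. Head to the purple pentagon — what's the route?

turn right 53°, forward 6.0 m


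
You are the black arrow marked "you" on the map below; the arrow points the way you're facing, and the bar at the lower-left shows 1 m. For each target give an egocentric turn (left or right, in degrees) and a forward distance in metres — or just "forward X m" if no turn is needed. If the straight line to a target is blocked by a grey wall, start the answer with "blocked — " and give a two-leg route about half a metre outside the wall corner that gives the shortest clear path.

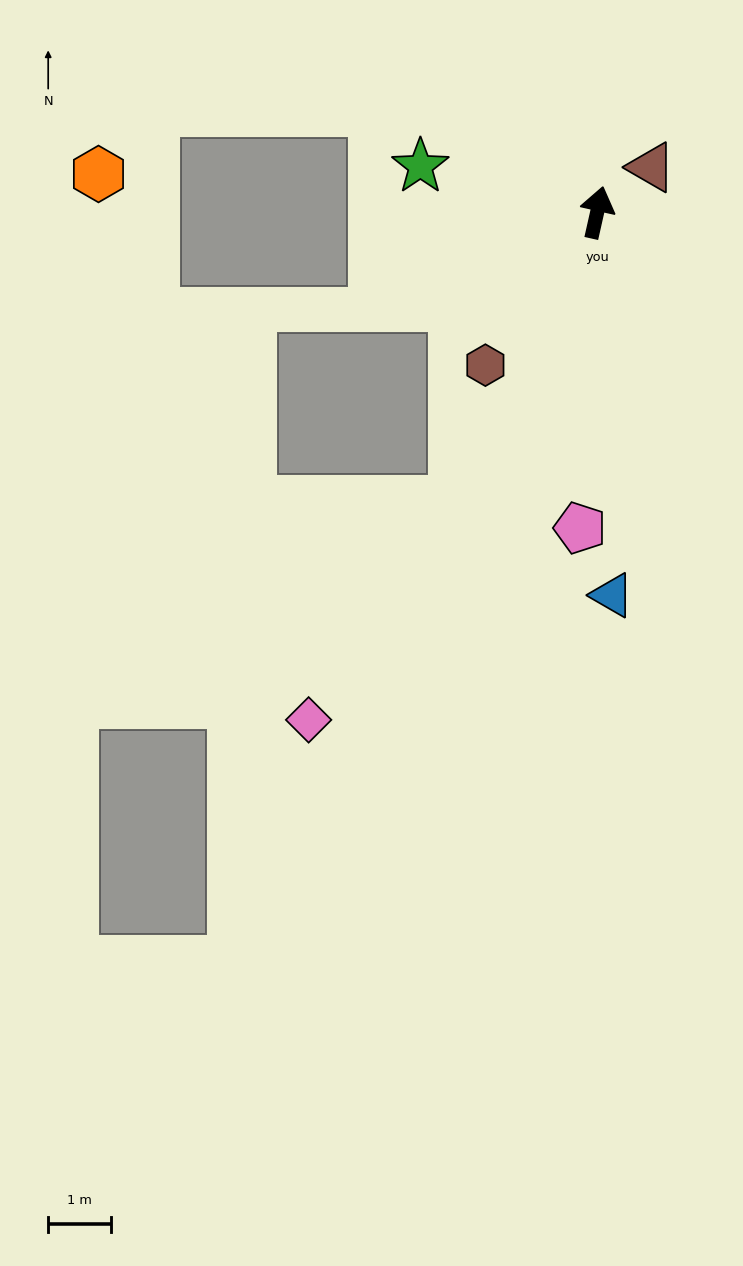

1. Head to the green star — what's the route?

turn left 88°, forward 2.9 m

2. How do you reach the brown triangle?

turn right 38°, forward 1.1 m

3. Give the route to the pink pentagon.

turn right 170°, forward 5.0 m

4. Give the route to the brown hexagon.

turn left 156°, forward 3.0 m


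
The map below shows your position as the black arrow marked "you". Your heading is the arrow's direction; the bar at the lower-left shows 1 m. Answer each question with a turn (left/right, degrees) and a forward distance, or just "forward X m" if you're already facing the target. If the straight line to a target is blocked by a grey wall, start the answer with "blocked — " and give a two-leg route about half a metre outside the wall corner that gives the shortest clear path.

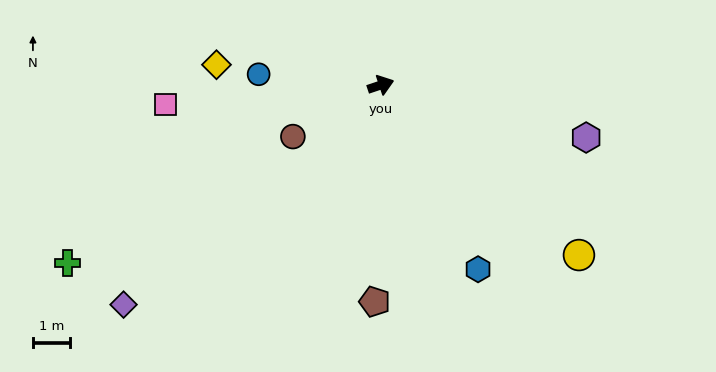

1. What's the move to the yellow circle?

turn right 59°, forward 7.0 m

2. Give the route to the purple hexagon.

turn right 33°, forward 5.7 m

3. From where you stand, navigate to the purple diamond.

turn right 158°, forward 9.1 m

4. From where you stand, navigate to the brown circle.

turn right 168°, forward 2.7 m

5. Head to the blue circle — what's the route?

turn left 156°, forward 3.3 m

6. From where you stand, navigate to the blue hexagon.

turn right 81°, forward 5.6 m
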